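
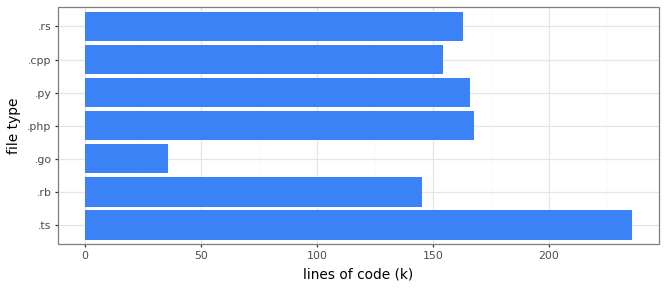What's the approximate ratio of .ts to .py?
≈ 1.5×

.ts ≈ 240, .py ≈ 160; 240/160 ≈ 1.5.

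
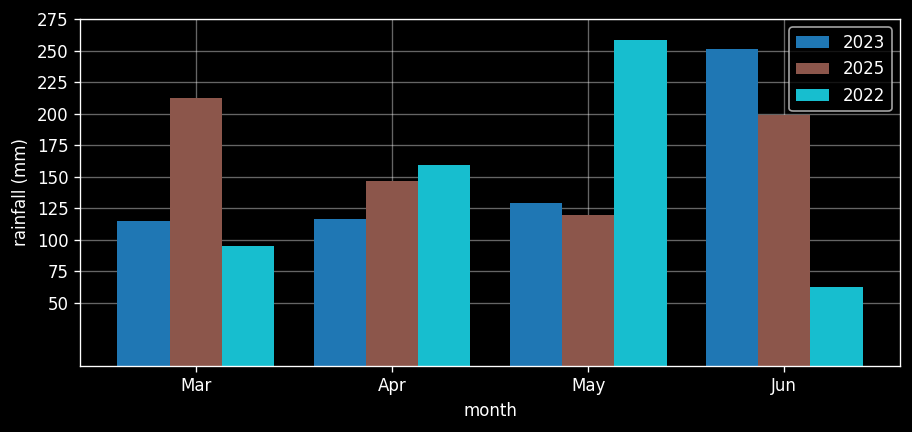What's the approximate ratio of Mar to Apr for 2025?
Mar ≈ 200, Apr ≈ 150; 200/150 ≈ 1.33.

≈ 1.33×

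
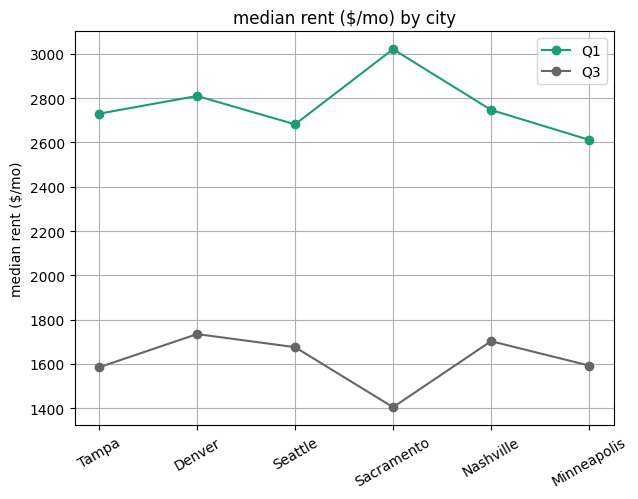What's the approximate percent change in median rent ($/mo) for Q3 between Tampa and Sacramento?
Tampa ≈ 1600, Sacramento ≈ 1400; (1400 − 1600) / 1600 ≈ -12.5%.

≈ -12.5%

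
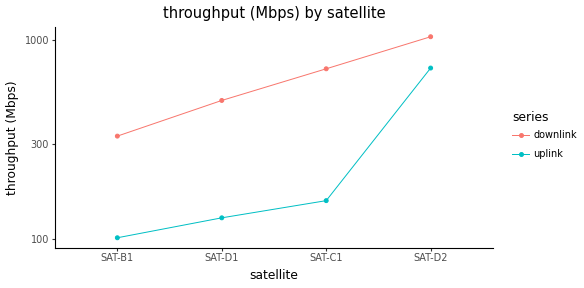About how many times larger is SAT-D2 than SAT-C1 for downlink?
SAT-D2 ≈ 1000, SAT-C1 ≈ 700; 1000/700 ≈ 1.43.

≈ 1.43×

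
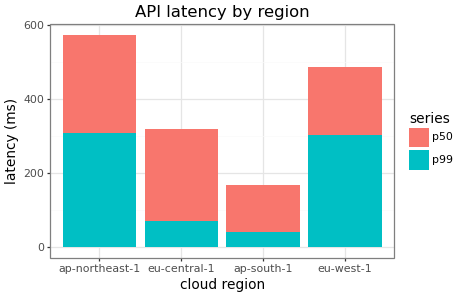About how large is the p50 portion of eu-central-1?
p50 top ≈ 300, bottom ≈ 50; segment ≈ 250.

≈ 250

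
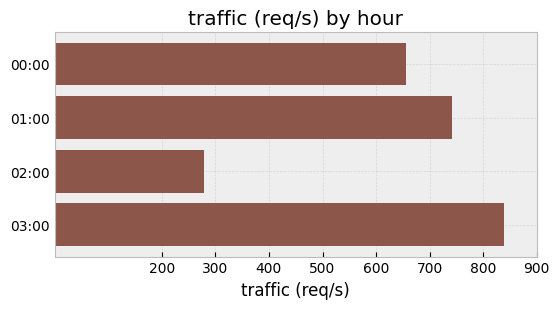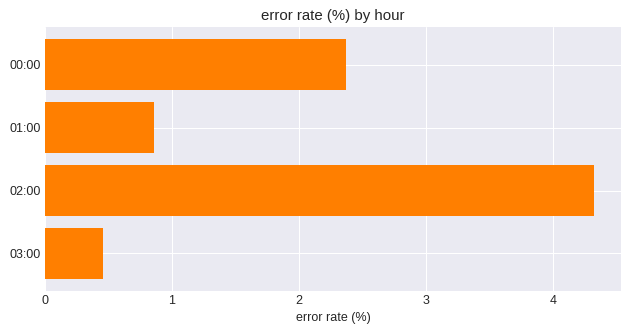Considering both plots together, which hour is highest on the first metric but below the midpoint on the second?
Chart 2 median error rate (%) ≈ 1.5; below-median hours: 01:00, 03:00. Among those, 03:00 has the highest traffic (req/s) (≈ 800).

03:00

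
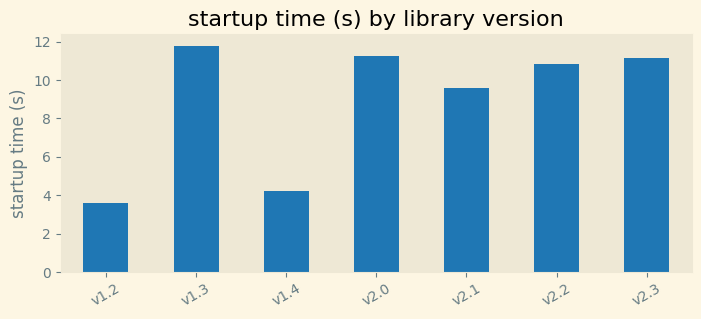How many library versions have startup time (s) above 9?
5

Above 9: v1.3, v2.0, v2.1, v2.2, v2.3.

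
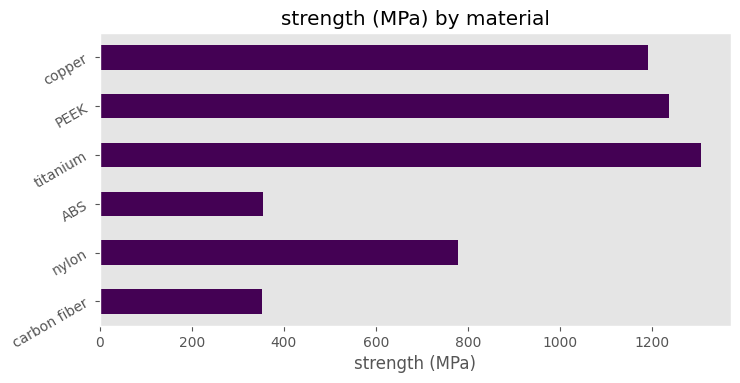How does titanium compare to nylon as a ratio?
≈ 1.75×

titanium ≈ 1400, nylon ≈ 800; 1400/800 ≈ 1.75.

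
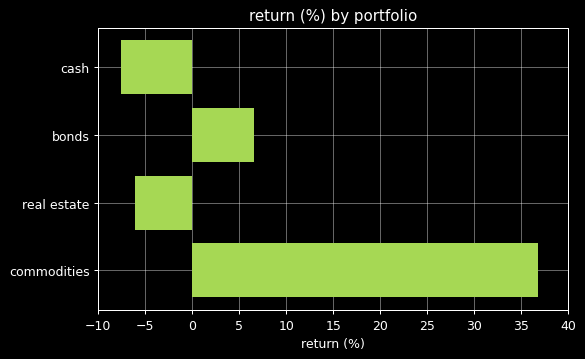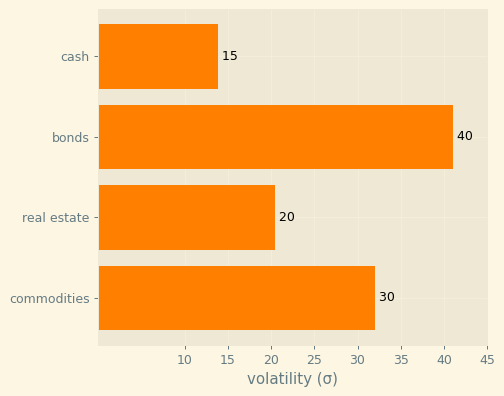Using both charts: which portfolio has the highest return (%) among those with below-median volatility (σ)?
real estate

Chart 2 median volatility (σ) ≈ 25; below-median portfolios: cash, real estate. Among those, real estate has the highest return (%) (≈ -5).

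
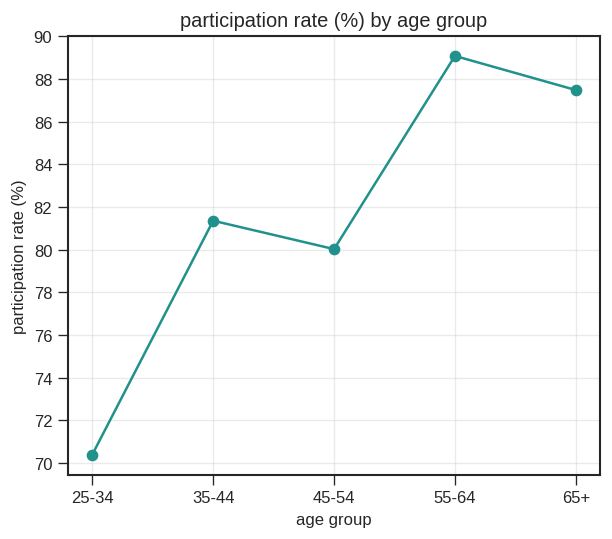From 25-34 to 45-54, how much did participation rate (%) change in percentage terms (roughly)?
≈ +14.3%

25-34 ≈ 70, 45-54 ≈ 80; (80 − 70) / 70 ≈ +14.3%.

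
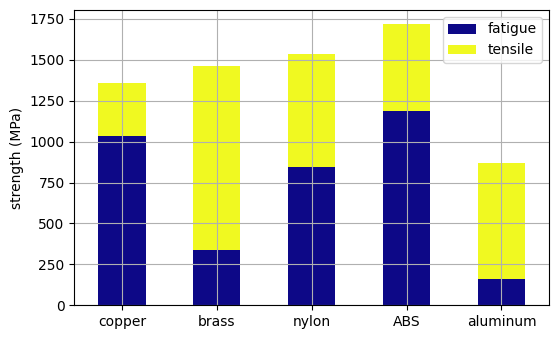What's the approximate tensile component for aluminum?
tensile top ≈ 800, bottom ≈ 200; segment ≈ 600.

≈ 600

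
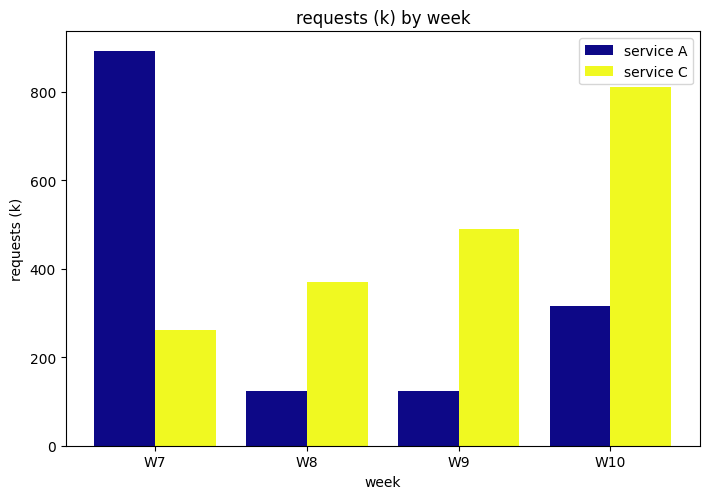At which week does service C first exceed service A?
W7: service C ≈ 300 vs service A ≈ 900 (not yet); W8: service C ≈ 400 vs service A ≈ 100 (first crossover).

W8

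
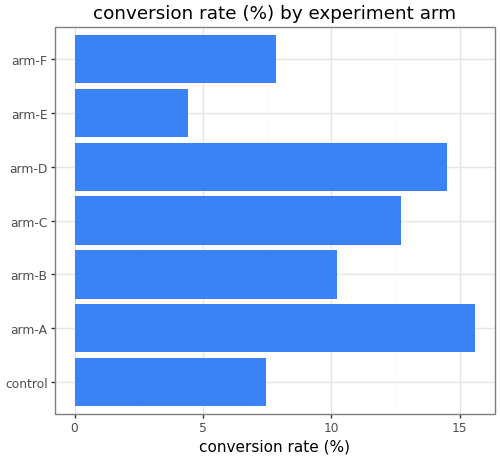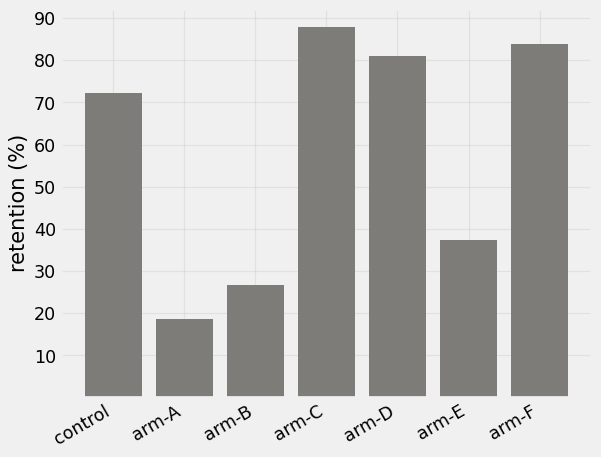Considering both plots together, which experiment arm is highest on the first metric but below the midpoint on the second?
arm-A

Chart 2 median retention (%) ≈ 70; below-median experiment arms: arm-A, arm-B, arm-E. Among those, arm-A has the highest conversion rate (%) (≈ 16).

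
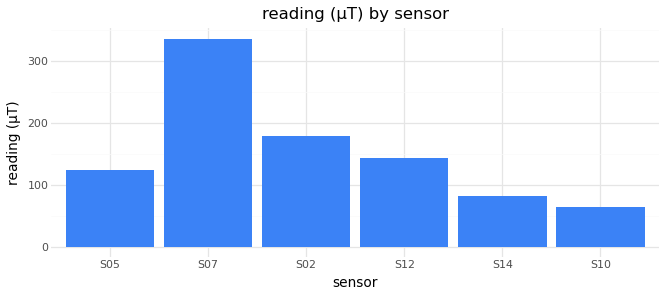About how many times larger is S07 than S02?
S07 ≈ 350, S02 ≈ 200; 350/200 ≈ 1.75.

≈ 1.75×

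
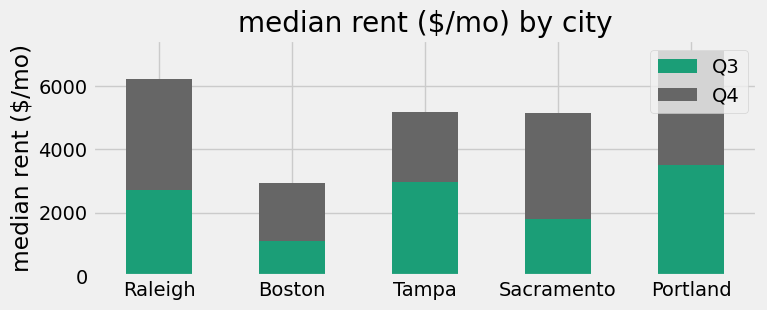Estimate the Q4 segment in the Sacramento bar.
≈ 3000

Q4 top ≈ 5000, bottom ≈ 2000; segment ≈ 3000.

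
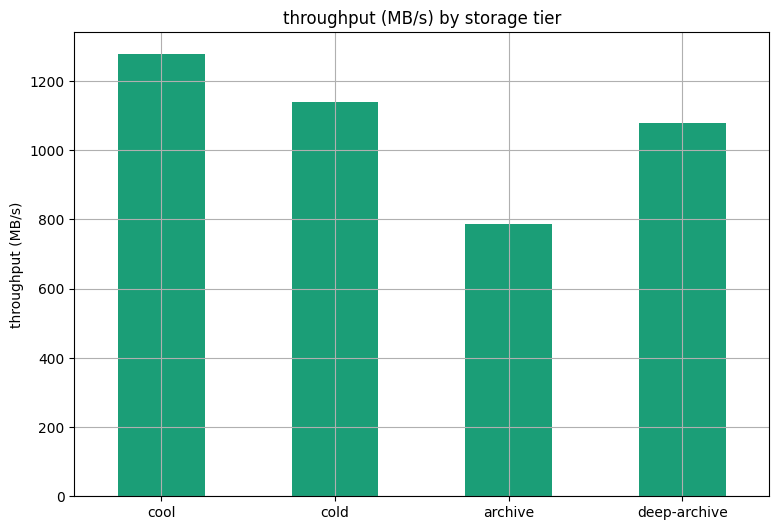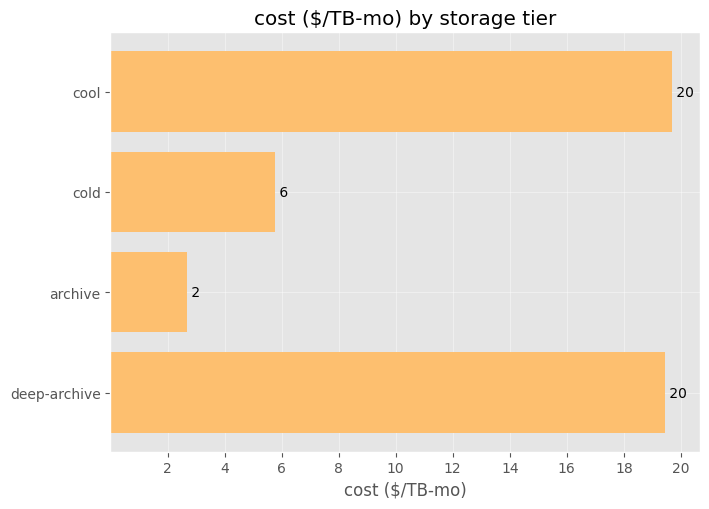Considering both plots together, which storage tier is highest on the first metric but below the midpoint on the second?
Chart 2 median cost ($/TB-mo) ≈ 12; below-median storage tiers: cold, archive. Among those, cold has the highest throughput (MB/s) (≈ 1200).

cold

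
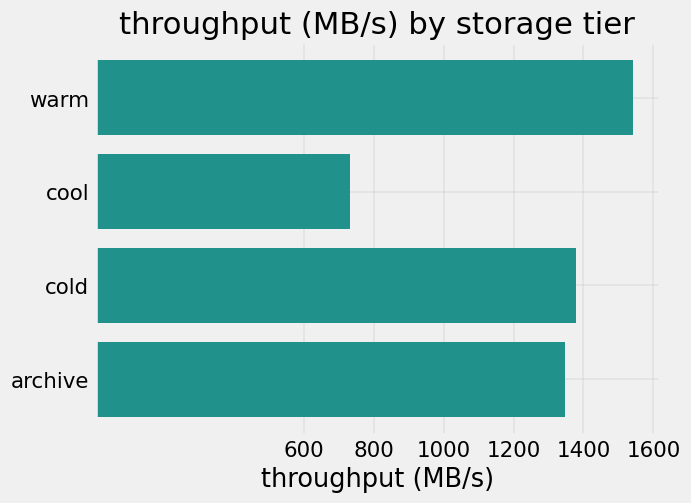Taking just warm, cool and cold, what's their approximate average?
≈ 1267

(1600 + 800 + 1400) / 3 ≈ 1267.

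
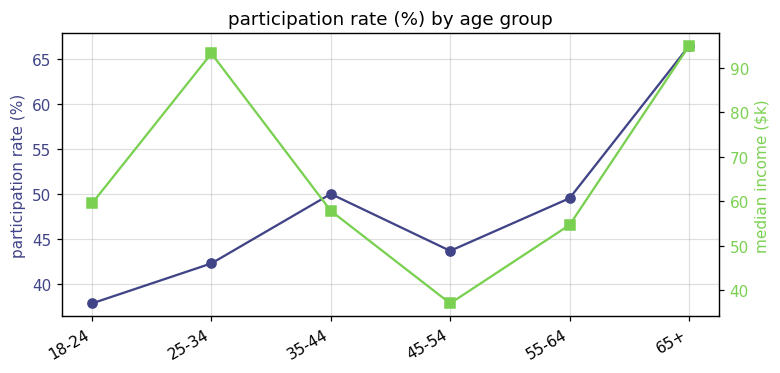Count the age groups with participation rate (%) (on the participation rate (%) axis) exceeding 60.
1

Above 60: 65+.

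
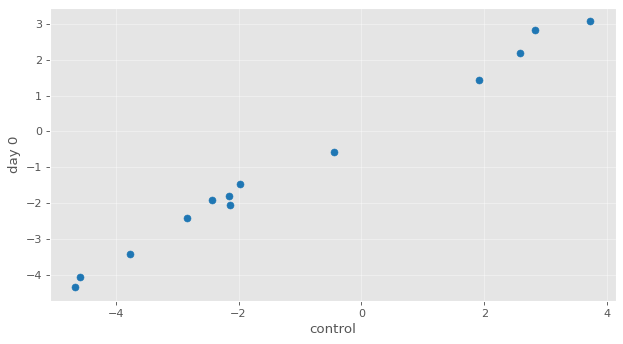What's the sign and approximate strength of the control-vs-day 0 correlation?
Points are positively correlated; strong (|r| ≈ 1.0).

positive, strong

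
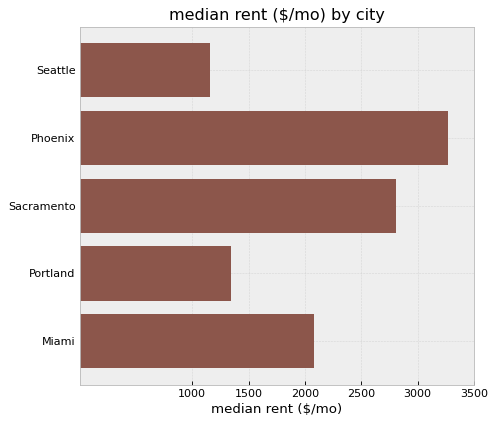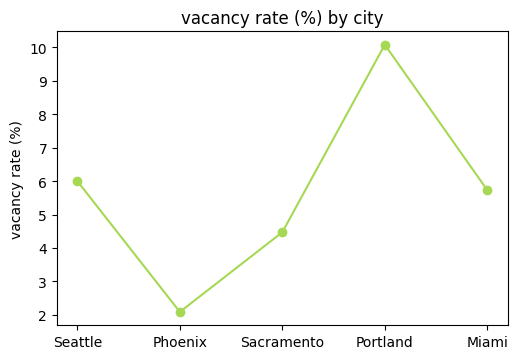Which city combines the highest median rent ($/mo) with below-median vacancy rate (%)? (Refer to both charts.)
Phoenix

Chart 2 median vacancy rate (%) ≈ 6; below-median cities: Phoenix, Sacramento. Among those, Phoenix has the highest median rent ($/mo) (≈ 3500).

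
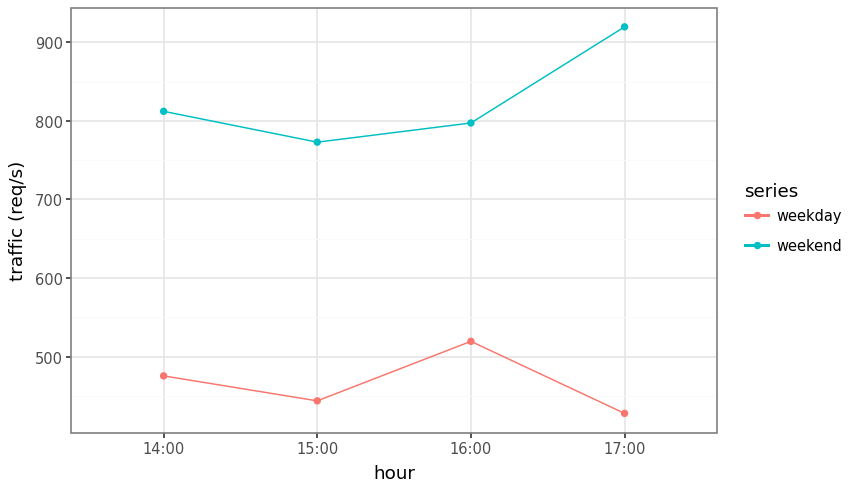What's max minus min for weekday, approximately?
Max 16:00 ≈ 500, min 17:00 ≈ 450; range ≈ 50.

≈ 50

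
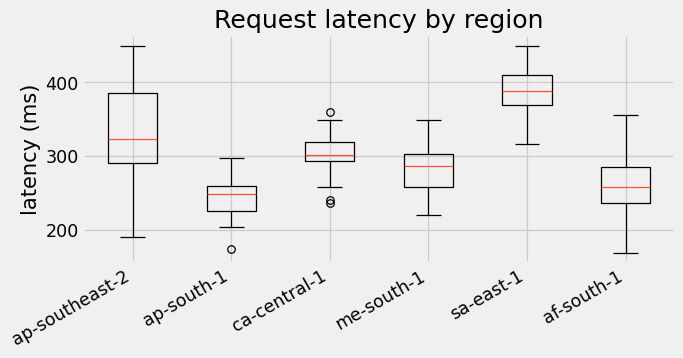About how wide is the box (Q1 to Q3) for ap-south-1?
≈ 40

Q3 ≈ 260, Q1 ≈ 220; IQR ≈ 40.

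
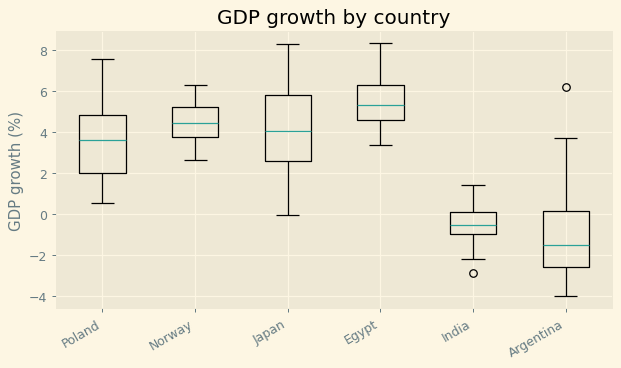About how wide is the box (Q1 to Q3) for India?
Q3 ≈ 0, Q1 ≈ -1; IQR ≈ 1.

≈ 1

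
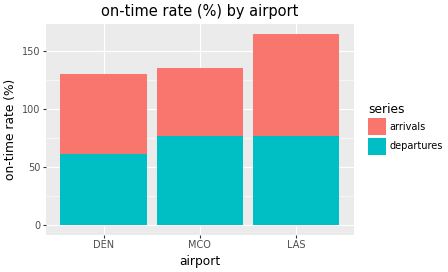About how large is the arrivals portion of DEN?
arrivals top ≈ 140, bottom ≈ 60; segment ≈ 80.

≈ 80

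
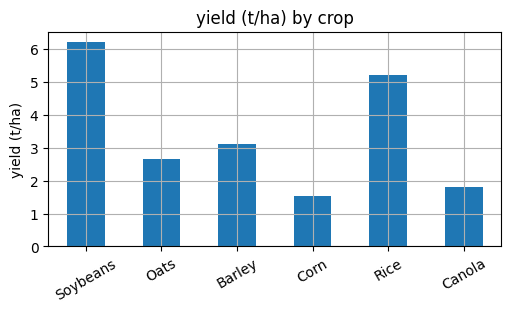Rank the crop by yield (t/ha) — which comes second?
Top 3: Soybeans ≈ 6, Rice ≈ 5, Barley ≈ 3.

Rice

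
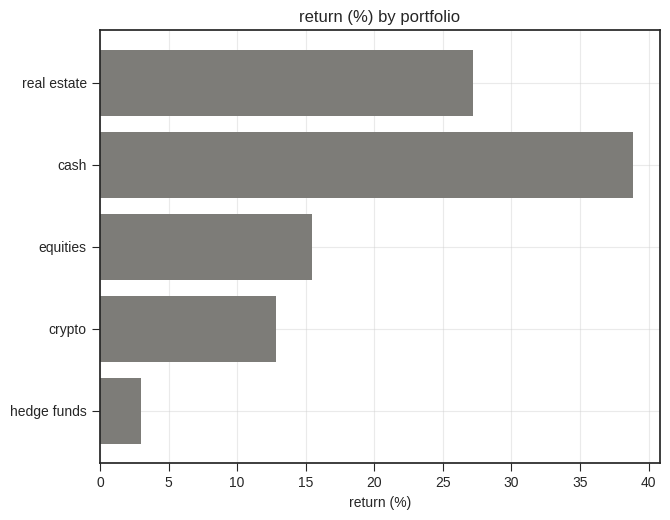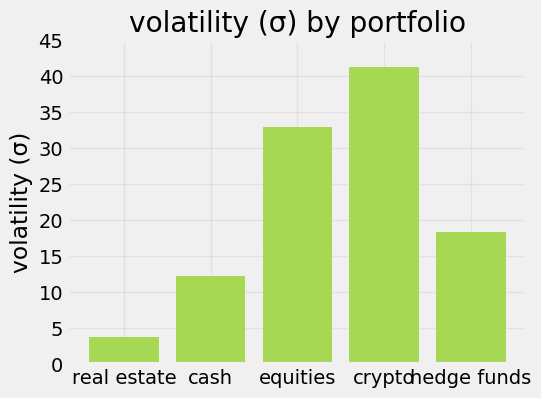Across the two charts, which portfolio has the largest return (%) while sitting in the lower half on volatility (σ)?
Chart 2 median volatility (σ) ≈ 20; below-median portfolios: real estate, cash. Among those, cash has the highest return (%) (≈ 40).

cash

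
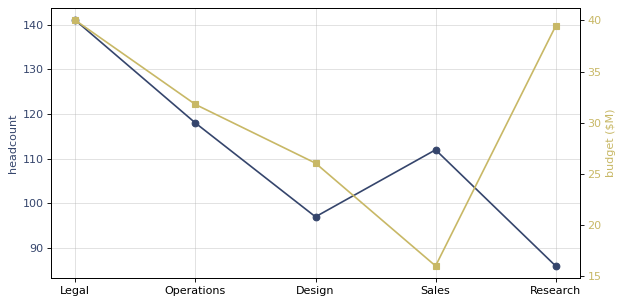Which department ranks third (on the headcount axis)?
Top 4 (on the headcount axis): Legal ≈ 140, Operations ≈ 120, Sales ≈ 110, Design ≈ 95.

Sales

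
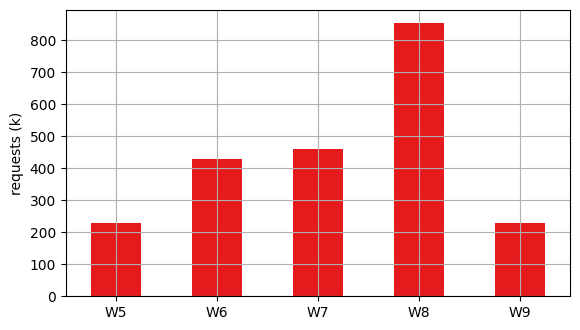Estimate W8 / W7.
≈ 1.8×

W8 ≈ 900, W7 ≈ 500; 900/500 ≈ 1.8.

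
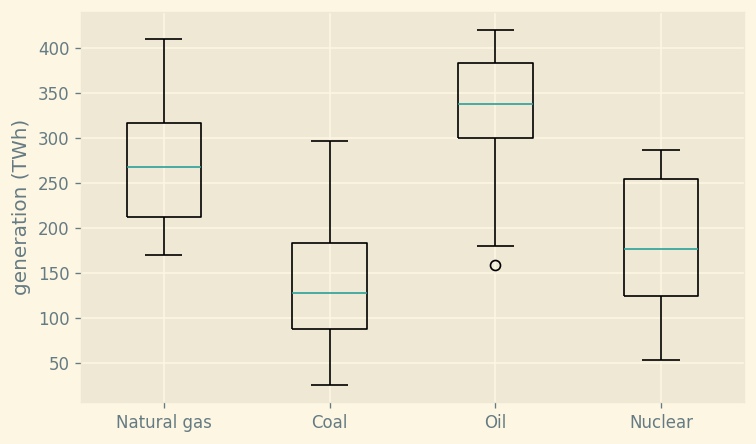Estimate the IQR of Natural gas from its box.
≈ 100

Q3 ≈ 320, Q1 ≈ 220; IQR ≈ 100.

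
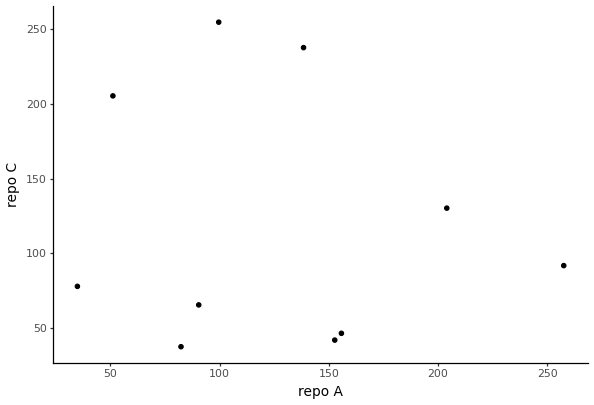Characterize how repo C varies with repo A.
Points are roughly uncorrelated; weak (|r| ≈ 0.1).

no clear correlation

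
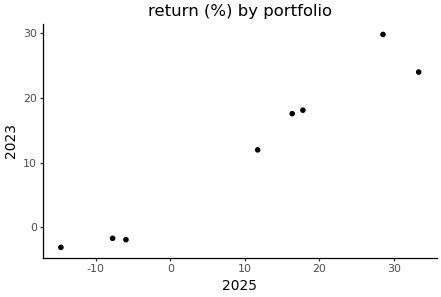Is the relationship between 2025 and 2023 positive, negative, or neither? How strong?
Points are positively correlated; strong (|r| ≈ 1.0).

positive, strong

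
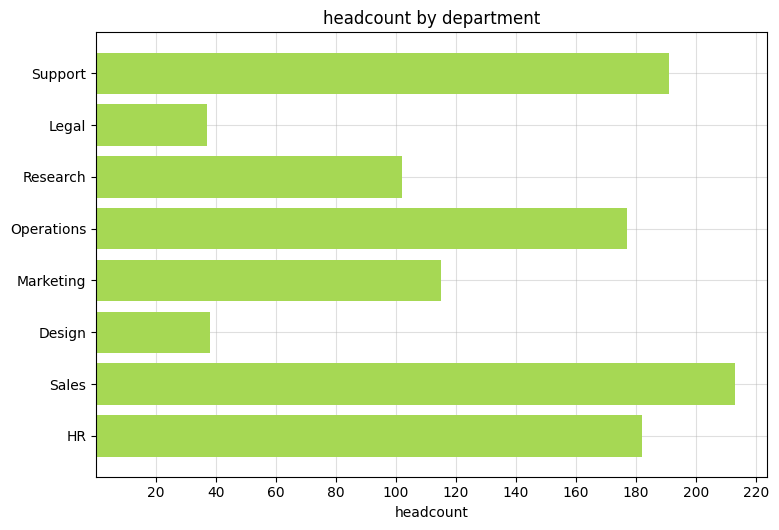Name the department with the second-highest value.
Support

Top 3: Sales ≈ 220, Support ≈ 200, HR ≈ 180.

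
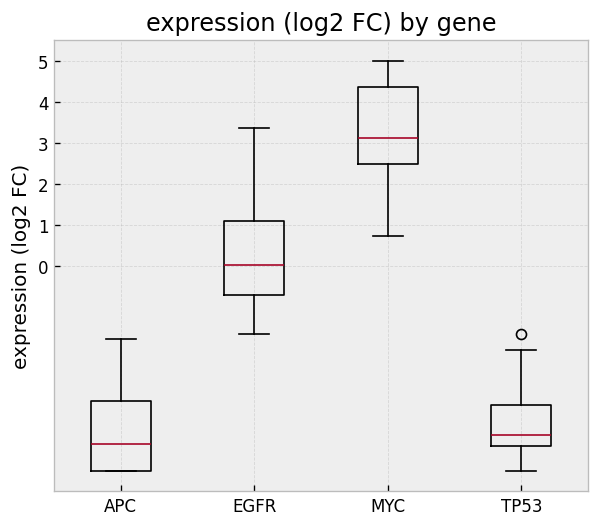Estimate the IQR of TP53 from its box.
Q3 ≈ -3, Q1 ≈ -4; IQR ≈ 1.

≈ 1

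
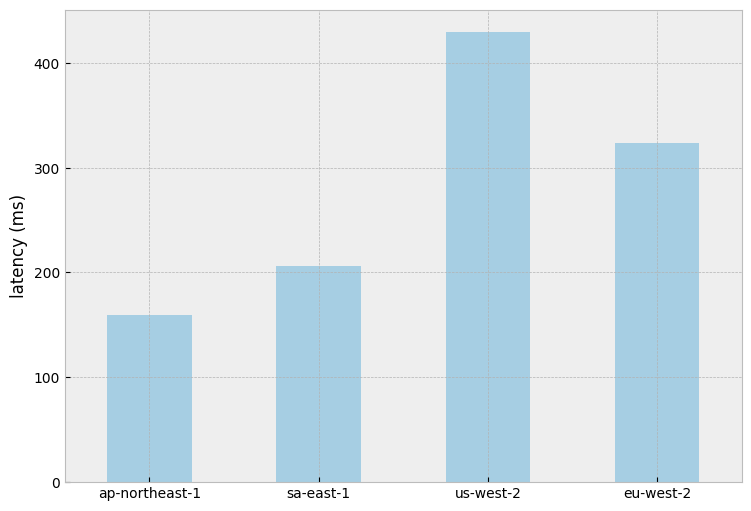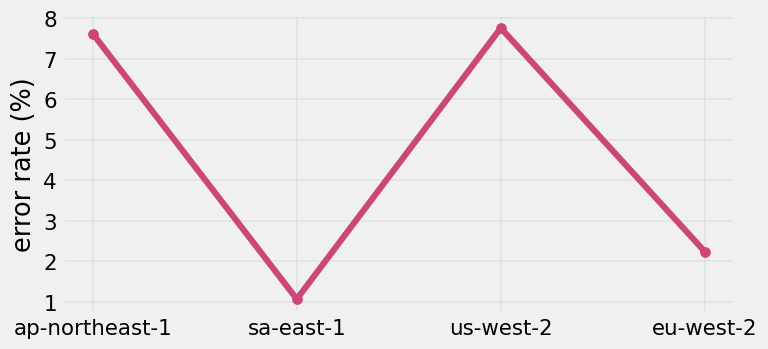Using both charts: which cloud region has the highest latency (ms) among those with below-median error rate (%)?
Chart 2 median error rate (%) ≈ 5; below-median cloud regions: sa-east-1, eu-west-2. Among those, eu-west-2 has the highest latency (ms) (≈ 300).

eu-west-2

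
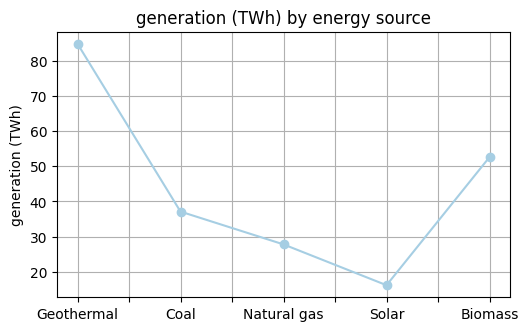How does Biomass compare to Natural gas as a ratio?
Biomass ≈ 50, Natural gas ≈ 30; 50/30 ≈ 1.67.

≈ 1.67×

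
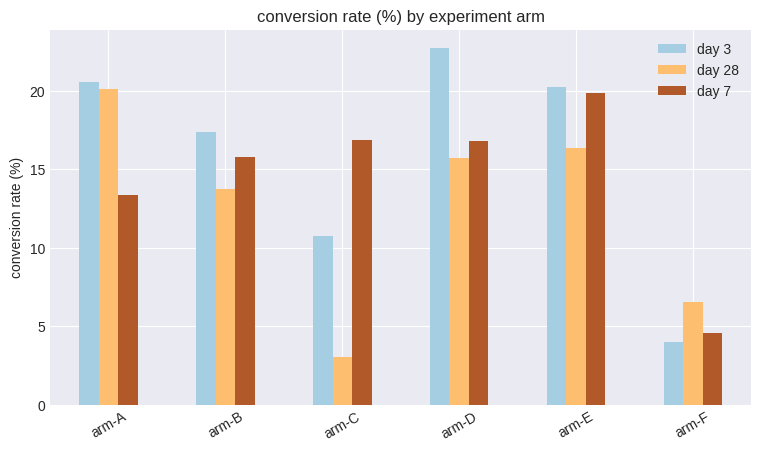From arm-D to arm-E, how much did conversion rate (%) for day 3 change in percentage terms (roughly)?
arm-D ≈ 22, arm-E ≈ 20; (20 − 22) / 22 ≈ -9.1%.

≈ -9.1%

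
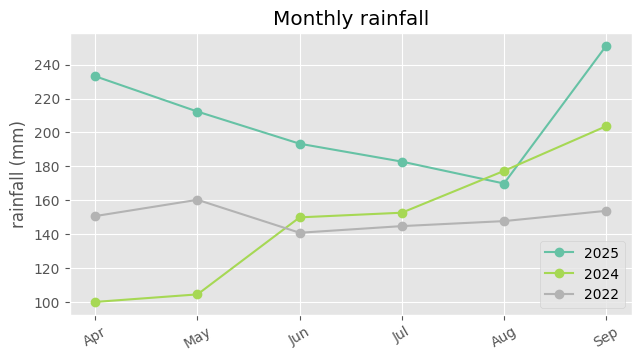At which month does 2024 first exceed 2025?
Jul: 2024 ≈ 160 vs 2025 ≈ 180 (not yet); Aug: 2024 ≈ 180 vs 2025 ≈ 160 (first crossover).

Aug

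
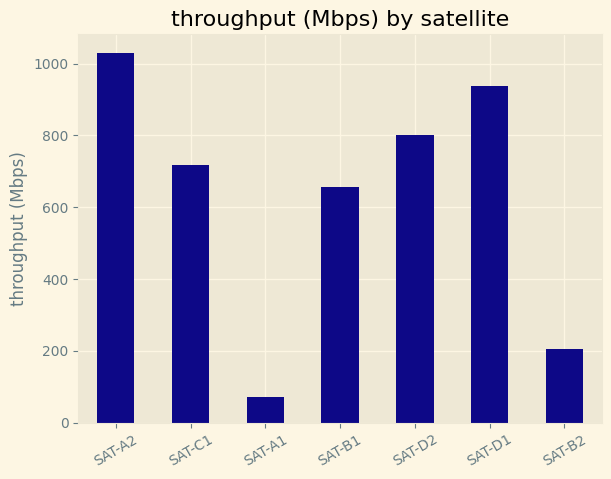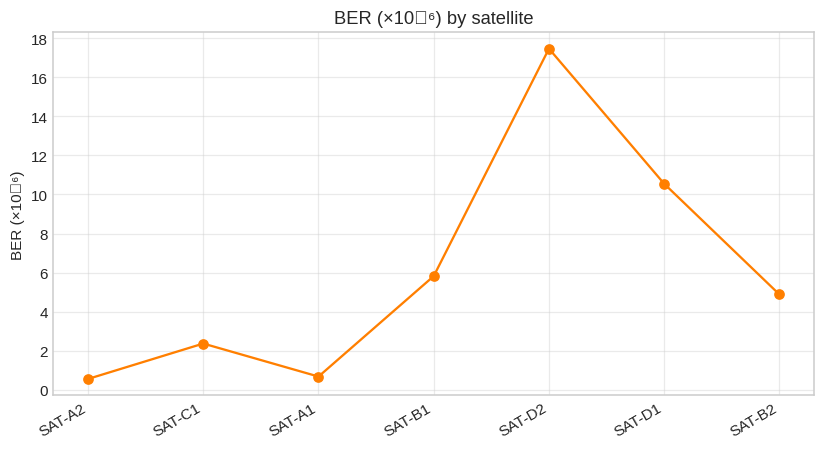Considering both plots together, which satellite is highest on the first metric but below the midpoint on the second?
Chart 2 median BER (×10⁻⁶) ≈ 4; below-median satellites: SAT-A2, SAT-C1, SAT-A1. Among those, SAT-A2 has the highest throughput (Mbps) (≈ 1000).

SAT-A2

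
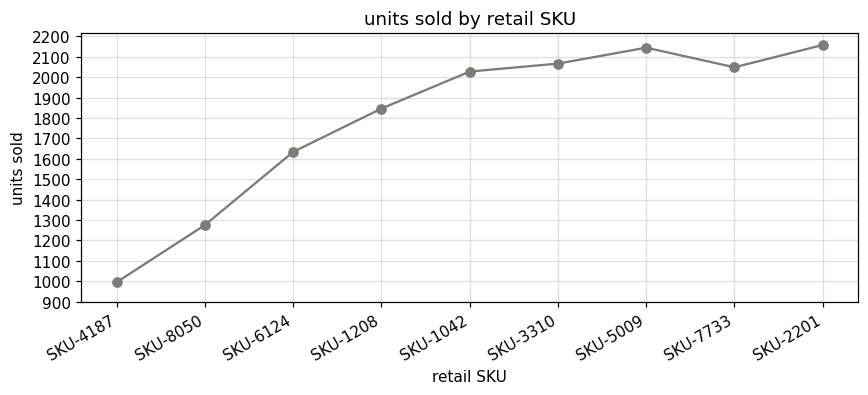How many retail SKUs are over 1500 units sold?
Above 1500: SKU-6124, SKU-1208, SKU-1042, SKU-3310, SKU-5009, SKU-7733, SKU-2201.

7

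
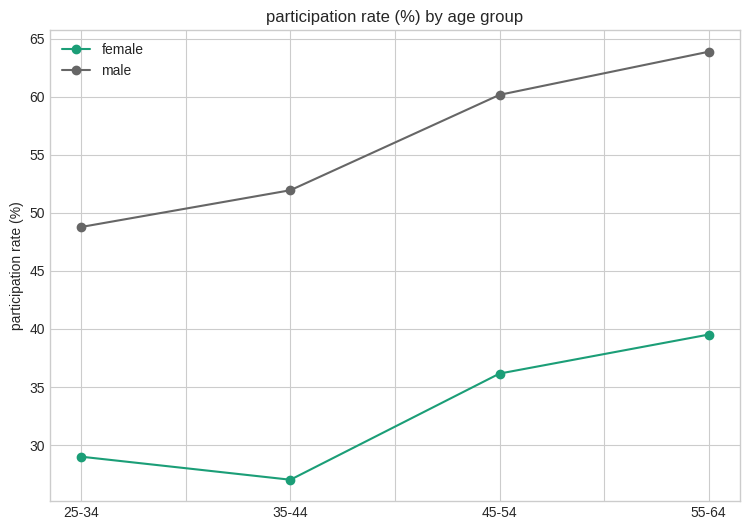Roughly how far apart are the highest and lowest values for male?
Max 55-64 ≈ 65, min 25-34 ≈ 50; range ≈ 15.

≈ 15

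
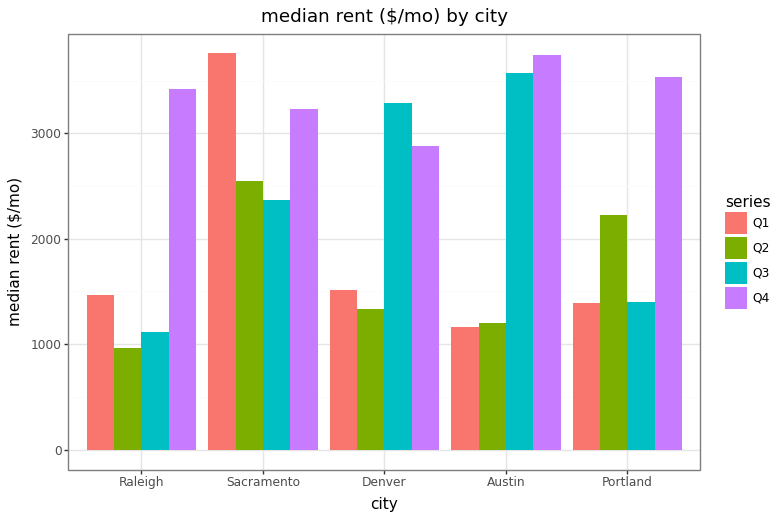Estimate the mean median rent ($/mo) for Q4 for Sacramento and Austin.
(3000 + 3500) / 2 ≈ 3250.

≈ 3250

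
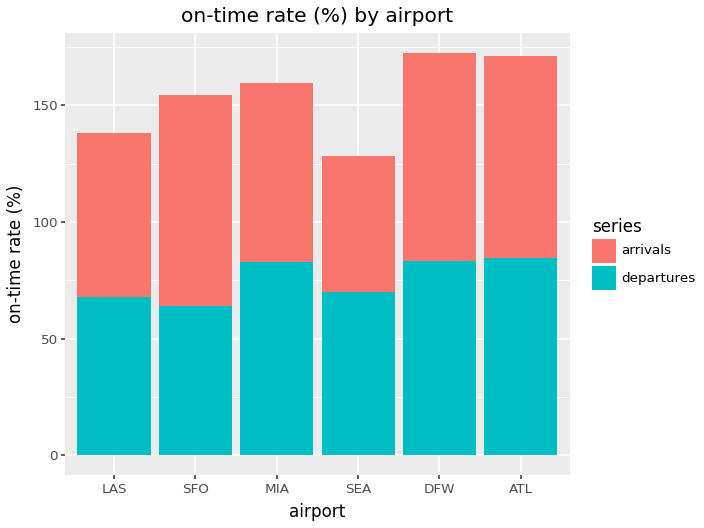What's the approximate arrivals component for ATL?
arrivals top ≈ 180, bottom ≈ 80; segment ≈ 100.

≈ 100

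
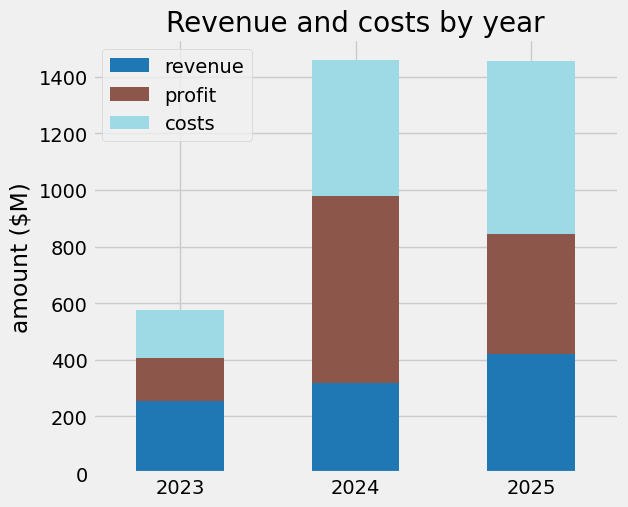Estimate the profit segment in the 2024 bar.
profit top ≈ 1000, bottom ≈ 400; segment ≈ 600.

≈ 600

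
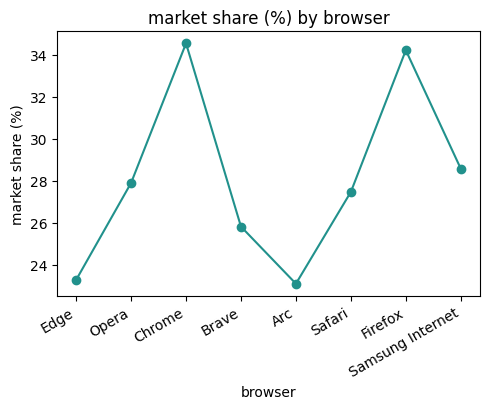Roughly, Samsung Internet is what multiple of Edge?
≈ 1.26×

Samsung Internet ≈ 29, Edge ≈ 23; 29/23 ≈ 1.26.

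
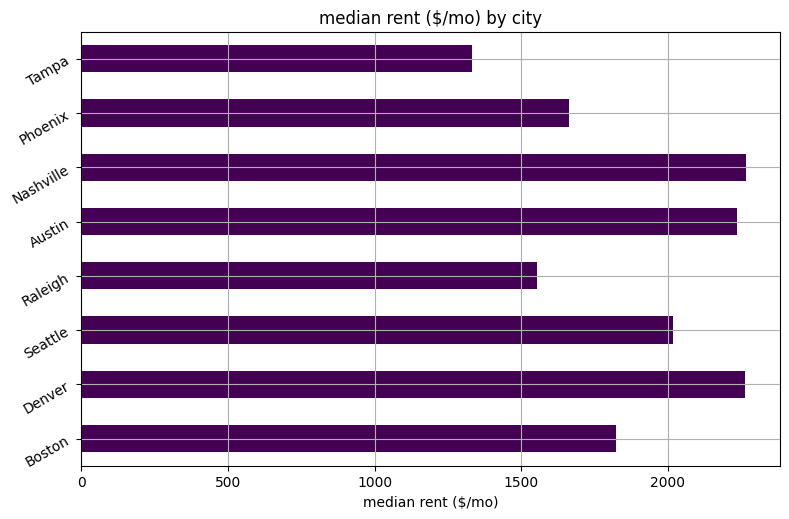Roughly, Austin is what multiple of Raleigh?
Austin ≈ 2200, Raleigh ≈ 1600; 2200/1600 ≈ 1.38.

≈ 1.38×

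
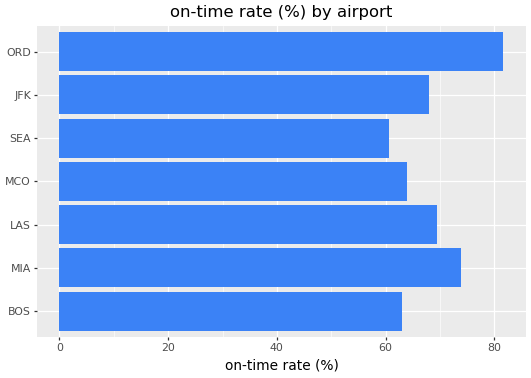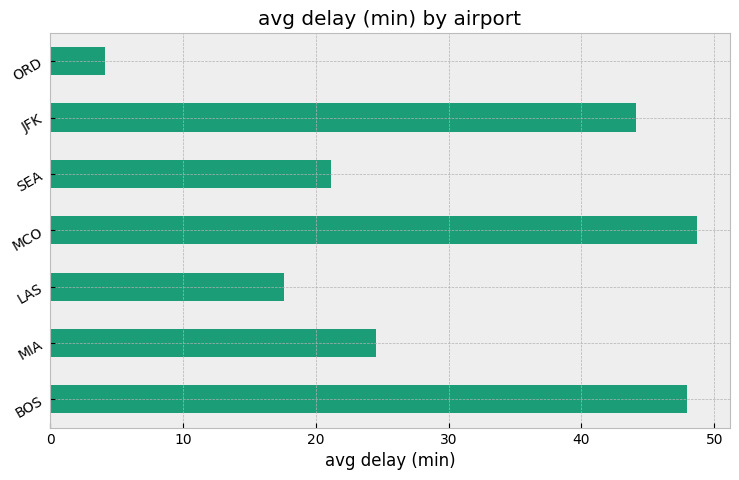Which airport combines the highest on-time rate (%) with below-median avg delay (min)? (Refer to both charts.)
ORD

Chart 2 median avg delay (min) ≈ 25; below-median airports: LAS, SEA, ORD. Among those, ORD has the highest on-time rate (%) (≈ 80).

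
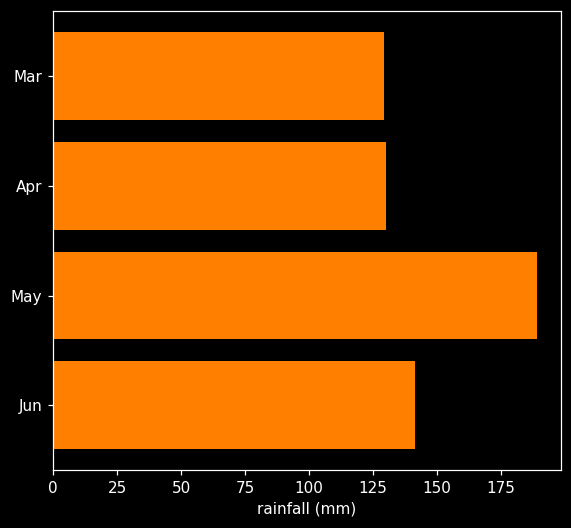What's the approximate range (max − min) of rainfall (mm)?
Max May ≈ 180, min Mar ≈ 120; range ≈ 60.

≈ 60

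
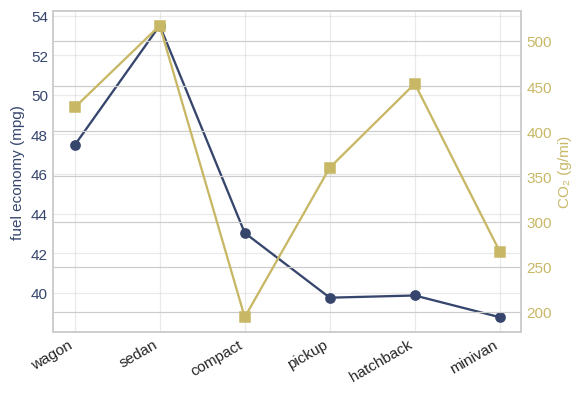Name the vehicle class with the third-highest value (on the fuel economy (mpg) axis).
compact

Top 4 (on the fuel economy (mpg) axis): sedan ≈ 54, wagon ≈ 48, compact ≈ 44, hatchback ≈ 40.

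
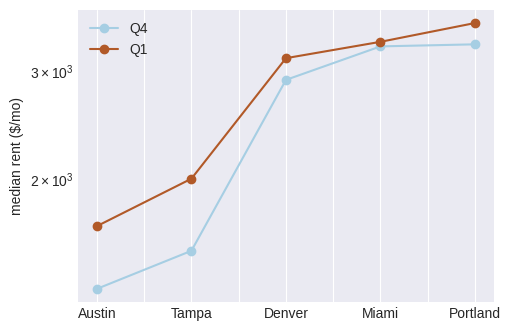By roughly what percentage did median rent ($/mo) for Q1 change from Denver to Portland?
Denver ≈ 3200, Portland ≈ 3600; (3600 − 3200) / 3200 ≈ +12.5%.

≈ +12.5%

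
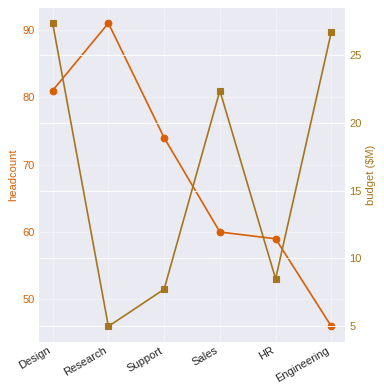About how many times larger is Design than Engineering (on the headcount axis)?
Design ≈ 80, Engineering ≈ 45; 80/45 ≈ 1.78.

≈ 1.78×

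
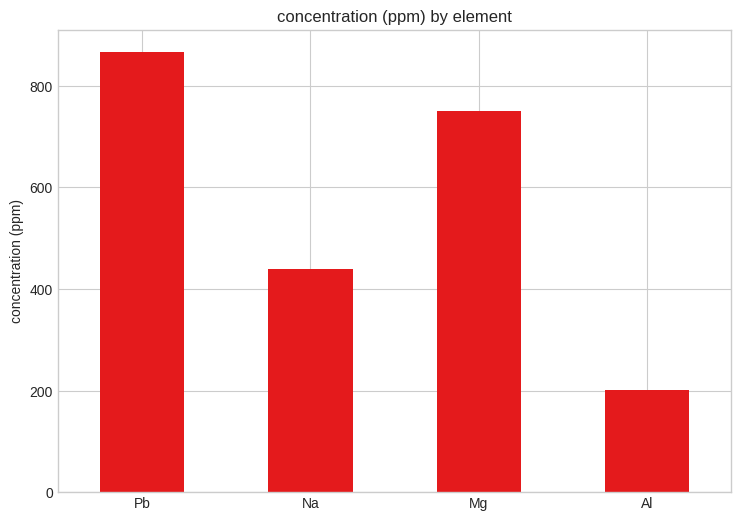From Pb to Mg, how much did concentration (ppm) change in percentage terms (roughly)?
Pb ≈ 900, Mg ≈ 800; (800 − 900) / 900 ≈ -11.1%.

≈ -11.1%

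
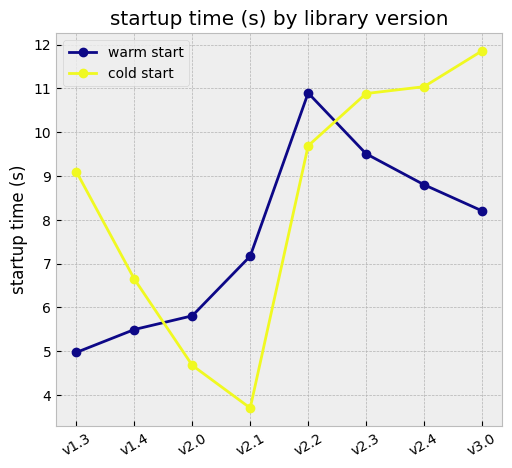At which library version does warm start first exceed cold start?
v1.4: warm start ≈ 5 vs cold start ≈ 7 (not yet); v2.0: warm start ≈ 6 vs cold start ≈ 5 (first crossover).

v2.0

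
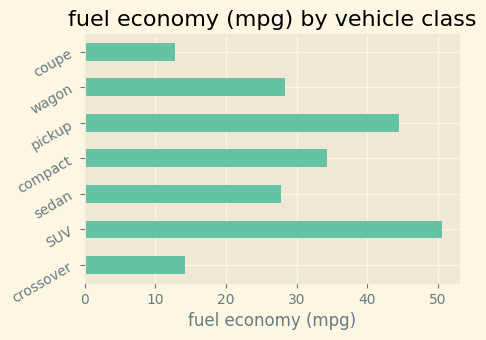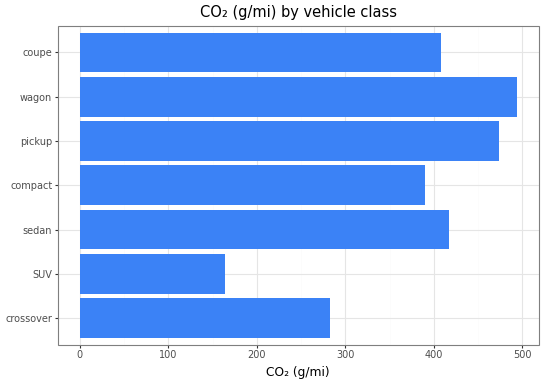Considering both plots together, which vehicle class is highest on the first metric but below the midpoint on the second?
Chart 2 median CO₂ (g/mi) ≈ 400; below-median vehicle classes: crossover, SUV, compact. Among those, SUV has the highest fuel economy (mpg) (≈ 50).

SUV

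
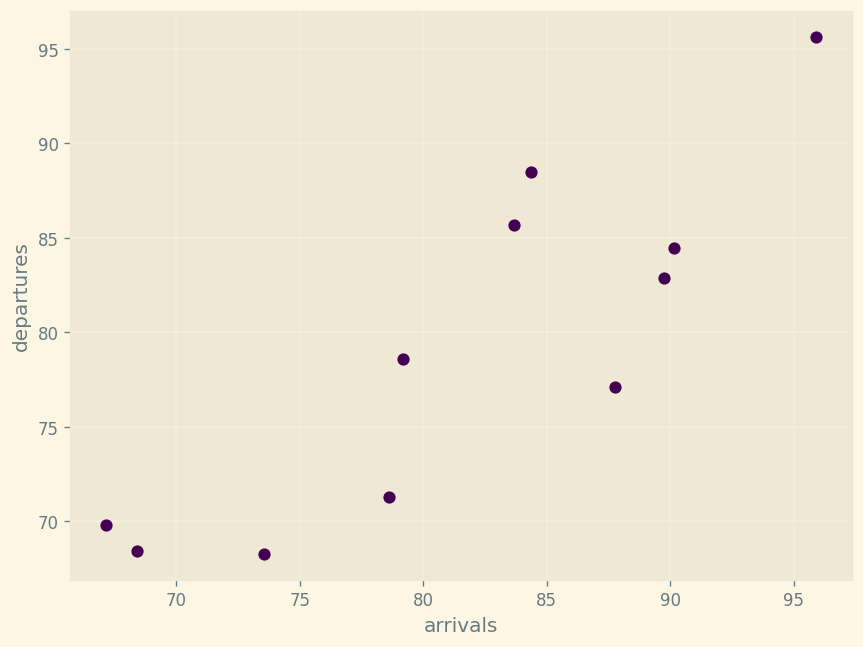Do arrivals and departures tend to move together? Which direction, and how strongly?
positive, strong

Points are positively correlated; strong (|r| ≈ 0.9).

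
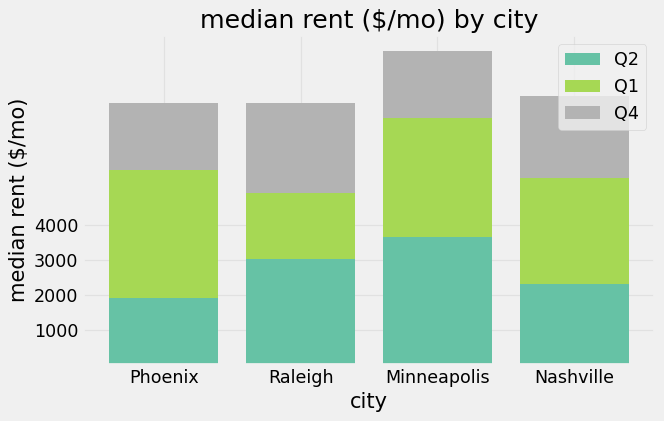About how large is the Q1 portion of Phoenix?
≈ 4000

Q1 top ≈ 6000, bottom ≈ 2000; segment ≈ 4000.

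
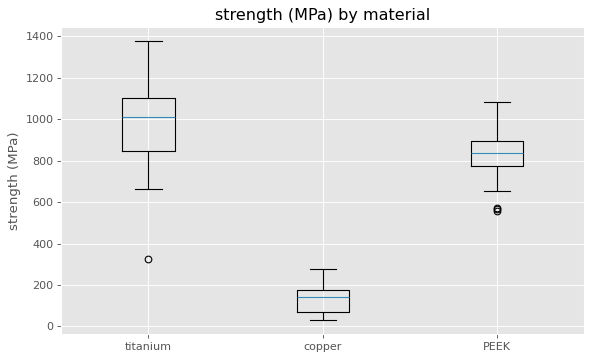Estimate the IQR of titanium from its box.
Q3 ≈ 1100, Q1 ≈ 800; IQR ≈ 300.

≈ 300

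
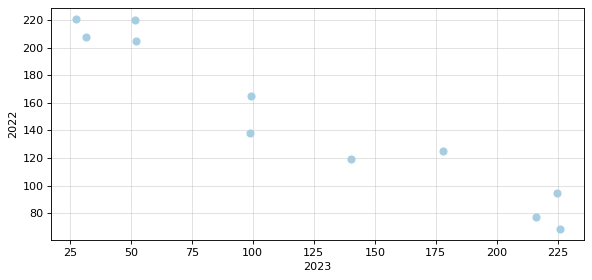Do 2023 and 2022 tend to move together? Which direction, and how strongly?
Points are negatively correlated; strong (|r| ≈ 1.0).

negative, strong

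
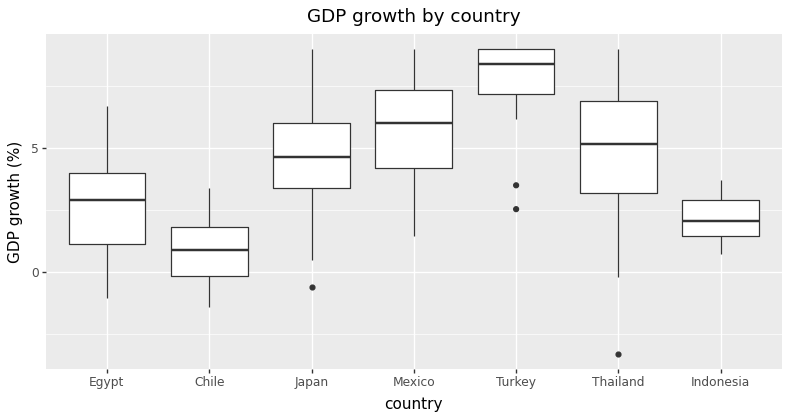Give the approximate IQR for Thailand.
Q3 ≈ 7, Q1 ≈ 3; IQR ≈ 4.

≈ 4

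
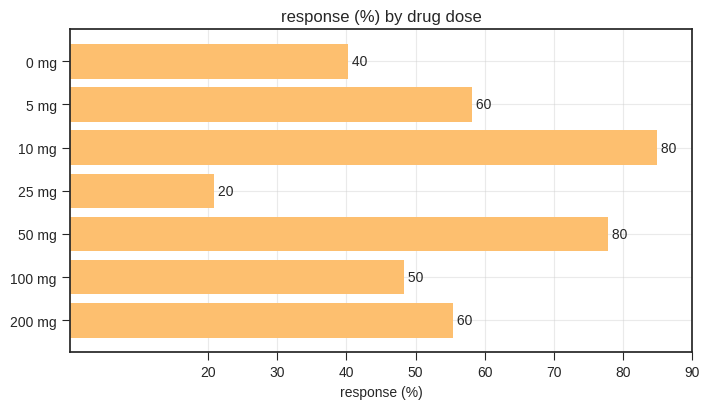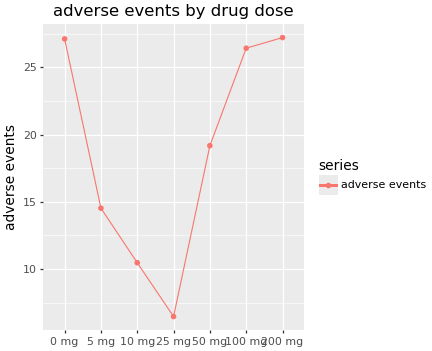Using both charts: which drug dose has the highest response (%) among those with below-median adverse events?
Chart 2 median adverse events ≈ 20; below-median drug doses: 5 mg, 10 mg, 25 mg. Among those, 10 mg has the highest response (%) (≈ 80).

10 mg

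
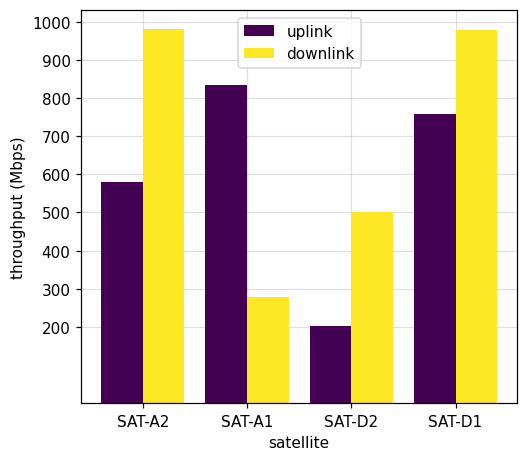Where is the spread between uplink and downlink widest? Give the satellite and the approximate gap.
SAT-A1, ≈ 500 Mbps

SAT-A1: uplink ≈ 800, downlink ≈ 300 → gap ≈ 500. Next-largest (SAT-A2) is only ≈ 400.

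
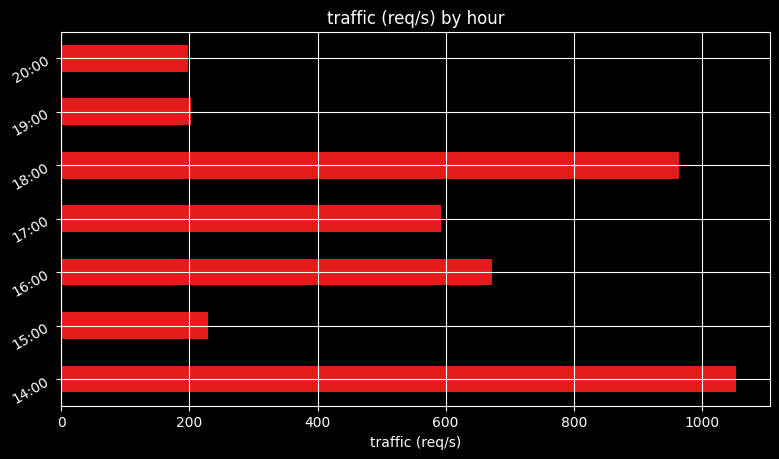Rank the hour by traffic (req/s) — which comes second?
18:00

Top 3: 14:00 ≈ 1100, 18:00 ≈ 1000, 16:00 ≈ 700.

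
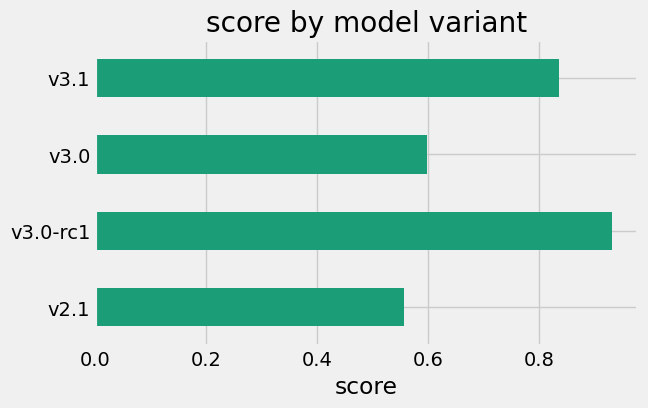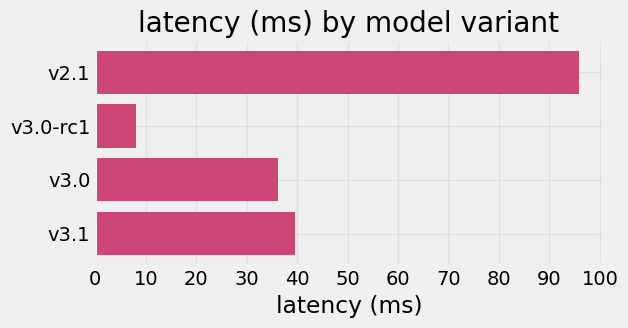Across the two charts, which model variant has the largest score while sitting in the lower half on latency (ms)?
Chart 2 median latency (ms) ≈ 40; below-median model variants: v3.0-rc1, v3.0. Among those, v3.0-rc1 has the highest score (≈ 0.9).

v3.0-rc1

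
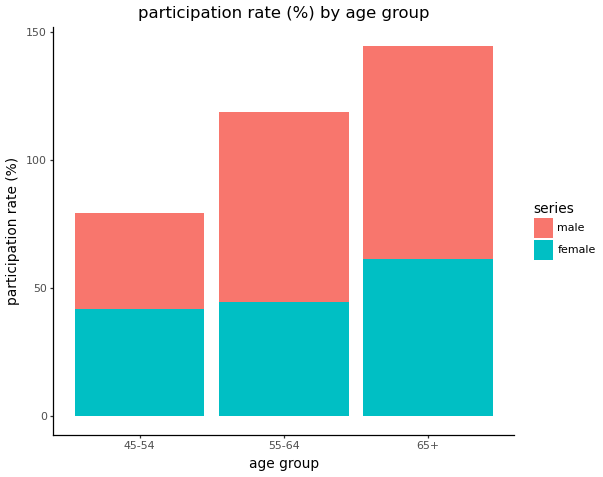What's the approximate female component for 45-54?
female top ≈ 40, bottom ≈ 0; segment ≈ 40.

≈ 40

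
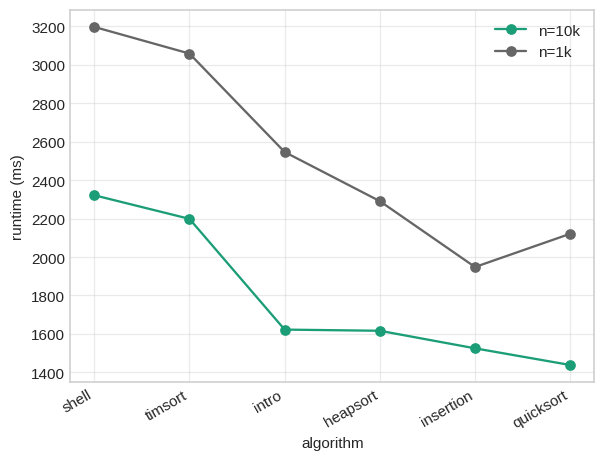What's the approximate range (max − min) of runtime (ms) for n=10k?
Max shell ≈ 2400, min quicksort ≈ 1400; range ≈ 1000.

≈ 1000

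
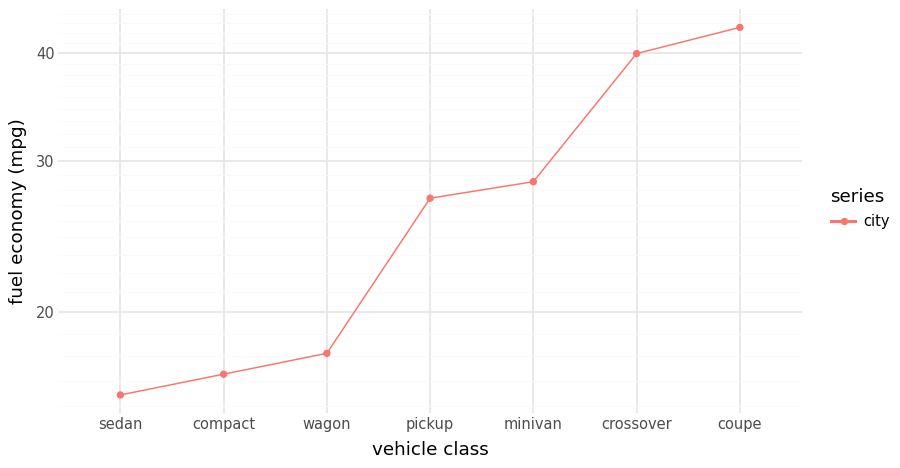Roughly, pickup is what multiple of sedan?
pickup ≈ 25, sedan ≈ 15; 25/15 ≈ 1.67.

≈ 1.67×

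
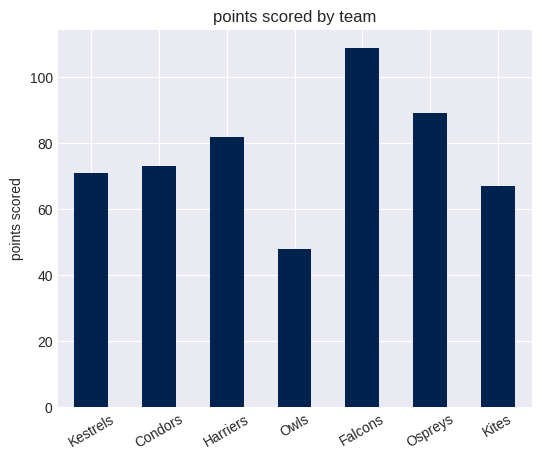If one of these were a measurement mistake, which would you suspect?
Falcons ≈ 110; the rest sit between ≈ 50 and ≈ 90.

Falcons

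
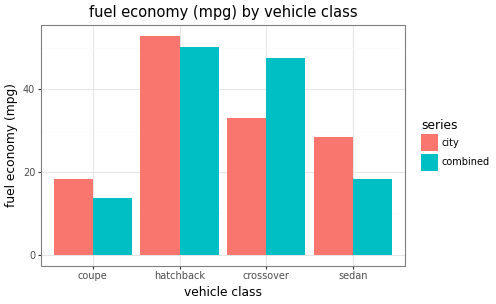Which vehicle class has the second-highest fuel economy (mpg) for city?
crossover

Top 3 for city: hatchback ≈ 55, crossover ≈ 35, sedan ≈ 30.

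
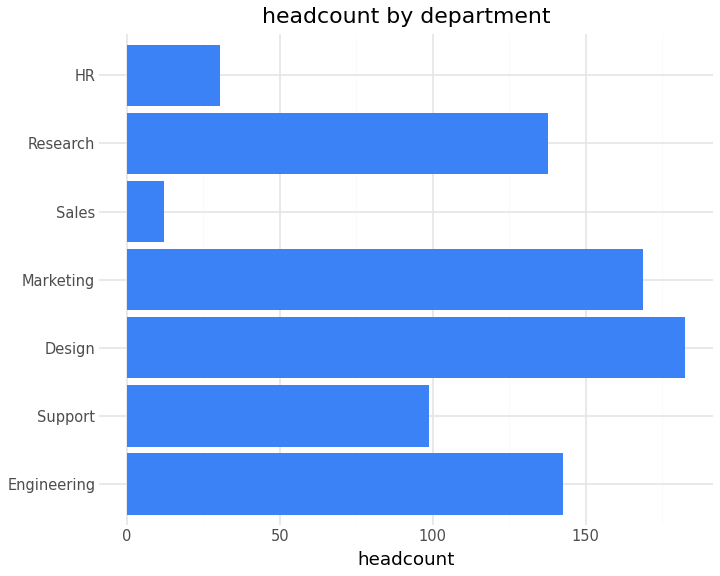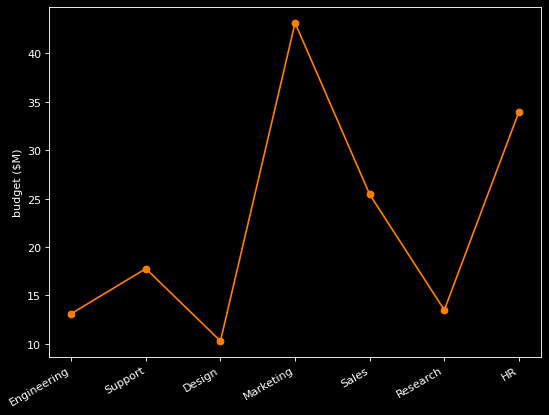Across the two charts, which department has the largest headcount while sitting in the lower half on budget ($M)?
Chart 2 median budget ($M) ≈ 20; below-median departments: Engineering, Design, Research. Among those, Design has the highest headcount (≈ 180).

Design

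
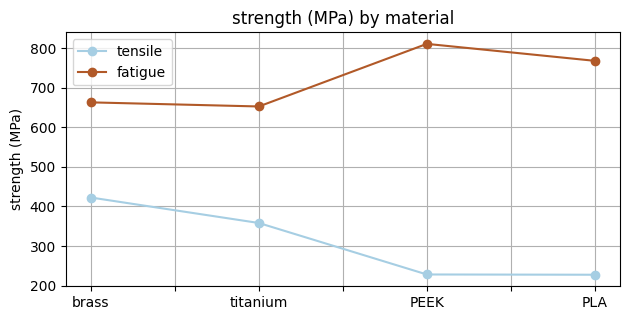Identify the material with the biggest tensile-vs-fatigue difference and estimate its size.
PEEK: tensile ≈ 250, fatigue ≈ 800 → gap ≈ 550. Next-largest (PLA) is only ≈ 500.

PEEK, ≈ 550 MPa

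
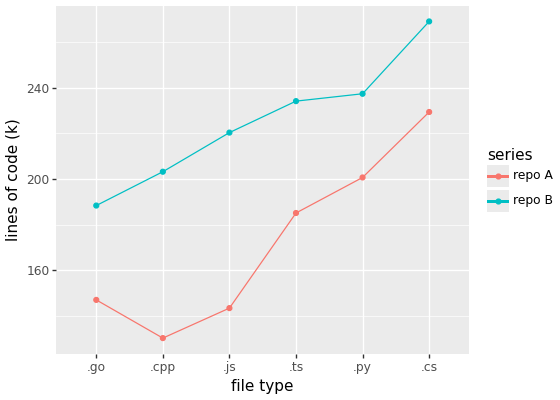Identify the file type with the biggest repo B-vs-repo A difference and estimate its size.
.js, ≈ 80 k

.js: repo B ≈ 220, repo A ≈ 140 → gap ≈ 80. Next-largest (.cpp) is only ≈ 60.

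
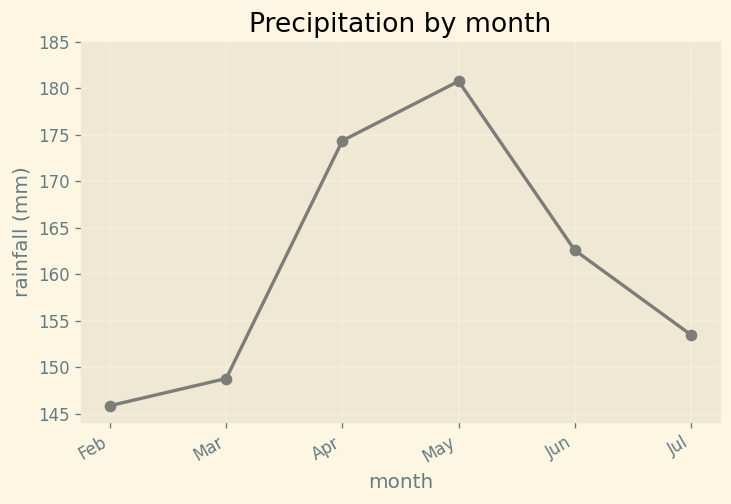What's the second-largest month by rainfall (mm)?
Top 3: May ≈ 180, Apr ≈ 175, Jun ≈ 165.

Apr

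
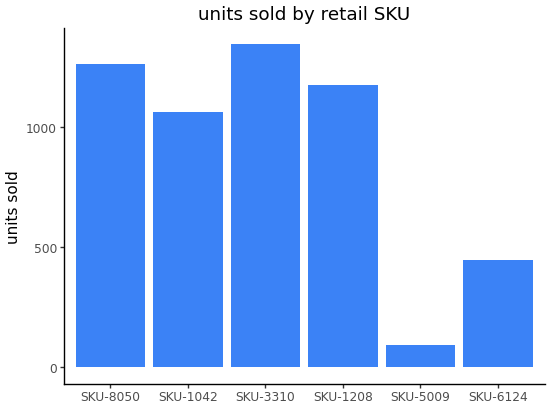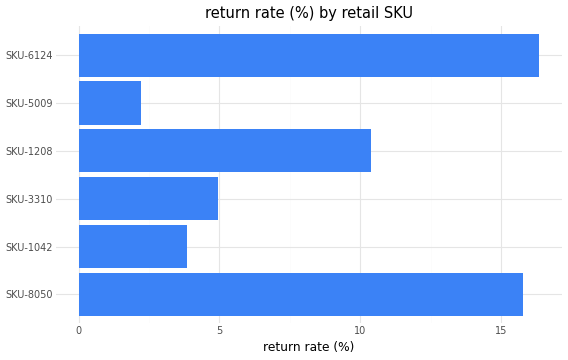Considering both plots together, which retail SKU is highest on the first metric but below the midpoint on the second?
Chart 2 median return rate (%) ≈ 8; below-median retail SKUs: SKU-1042, SKU-3310, SKU-5009. Among those, SKU-3310 has the highest units sold (≈ 1400).

SKU-3310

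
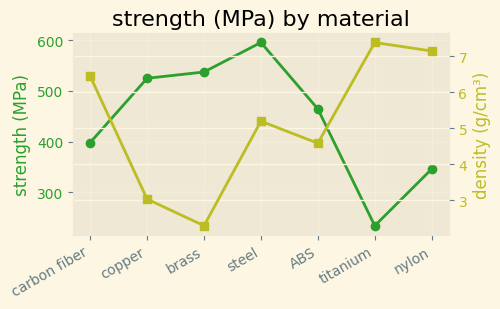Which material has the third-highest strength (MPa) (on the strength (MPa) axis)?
copper

Top 4 (on the strength (MPa) axis): steel ≈ 600, brass ≈ 550, copper ≈ 500, ABS ≈ 450.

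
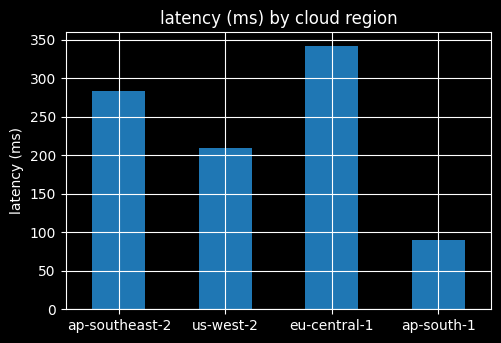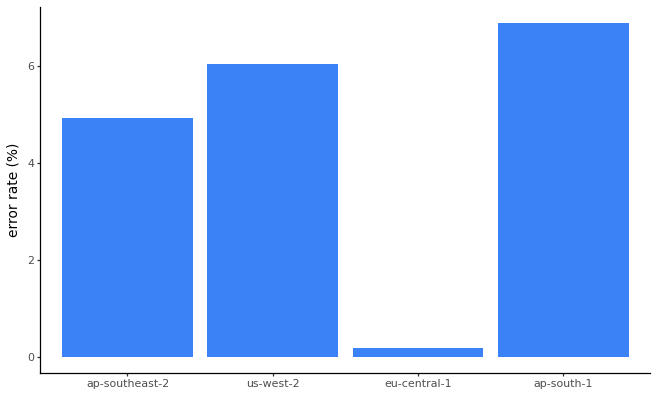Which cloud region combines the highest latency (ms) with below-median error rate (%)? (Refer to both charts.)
Chart 2 median error rate (%) ≈ 5; below-median cloud regions: ap-southeast-2, eu-central-1. Among those, eu-central-1 has the highest latency (ms) (≈ 350).

eu-central-1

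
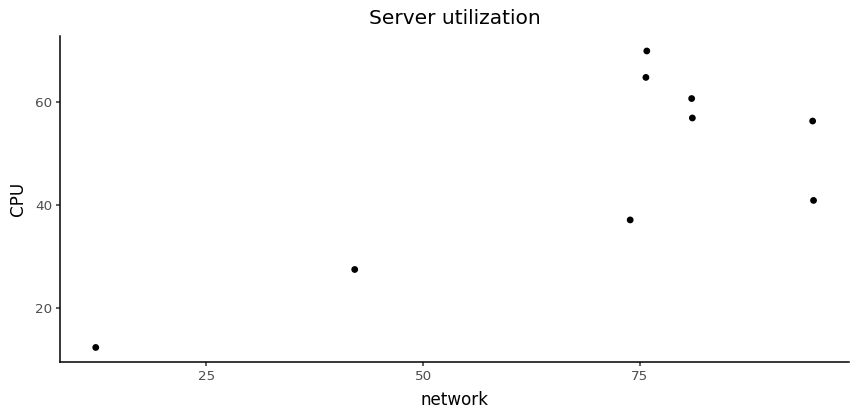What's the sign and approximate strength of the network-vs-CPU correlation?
Points are positively correlated; strong (|r| ≈ 0.8).

positive, strong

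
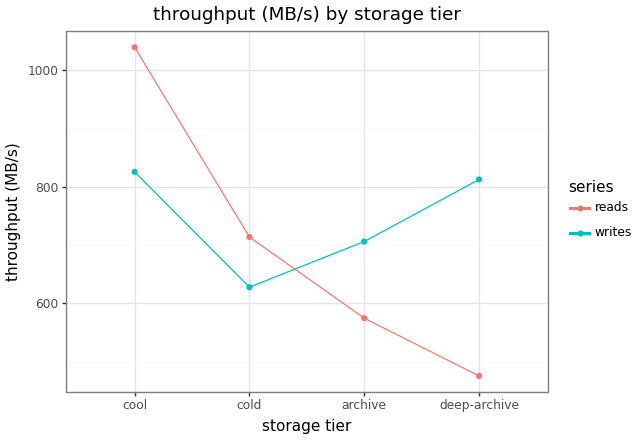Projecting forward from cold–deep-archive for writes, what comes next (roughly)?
Last three: 650, 700, 800 → slope ≈ 75/step → next ≈ 875.

≈ 875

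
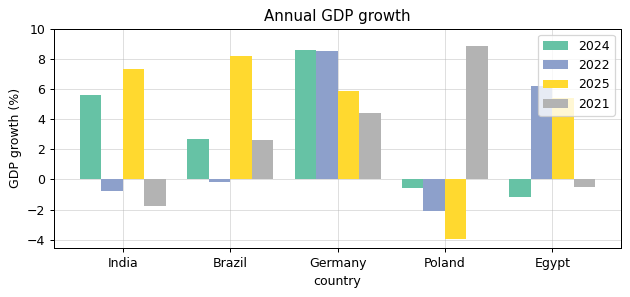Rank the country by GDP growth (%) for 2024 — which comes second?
India

Top 3 for 2024: Germany ≈ 8, India ≈ 6, Brazil ≈ 2.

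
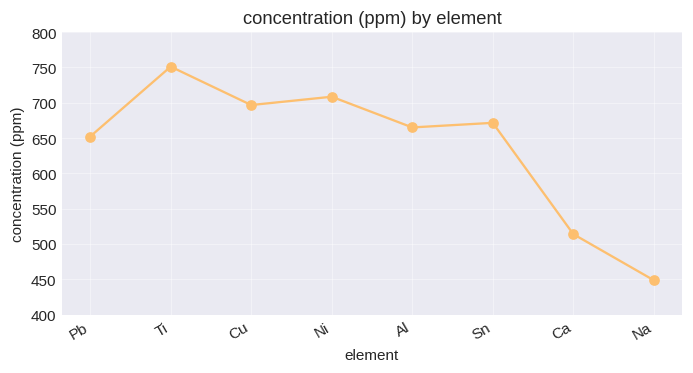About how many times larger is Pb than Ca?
≈ 1.3×

Pb ≈ 650, Ca ≈ 500; 650/500 ≈ 1.3.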